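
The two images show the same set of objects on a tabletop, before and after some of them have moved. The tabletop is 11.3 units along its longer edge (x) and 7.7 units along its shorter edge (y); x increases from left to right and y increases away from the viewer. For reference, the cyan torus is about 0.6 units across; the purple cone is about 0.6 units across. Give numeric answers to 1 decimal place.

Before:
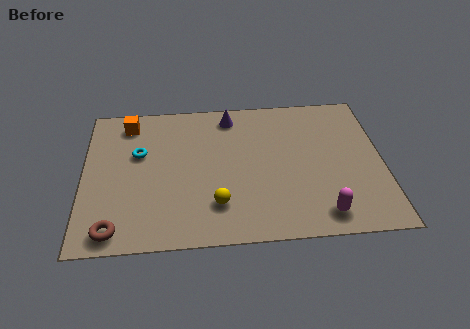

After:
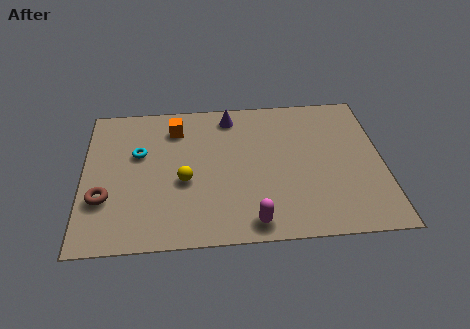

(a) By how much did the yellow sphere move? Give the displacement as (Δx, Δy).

(-1.2, 1.3)

The yellow sphere was at about (5.0, 1.9) and moved to about (3.8, 3.2).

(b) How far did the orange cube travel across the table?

1.8

From (1.7, 6.5) to (3.5, 6.1), the orange cube covered √(1.8² + 0.4²) ≈ 1.8 units.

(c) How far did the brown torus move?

1.6

From (1.2, 0.9) to (0.8, 2.5), the brown torus covered √(0.4² + 1.6²) ≈ 1.6 units.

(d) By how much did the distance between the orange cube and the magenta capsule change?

-3.1

Before: roughly 9.0 units apart; after: 5.9. That's 3.1 units closer together.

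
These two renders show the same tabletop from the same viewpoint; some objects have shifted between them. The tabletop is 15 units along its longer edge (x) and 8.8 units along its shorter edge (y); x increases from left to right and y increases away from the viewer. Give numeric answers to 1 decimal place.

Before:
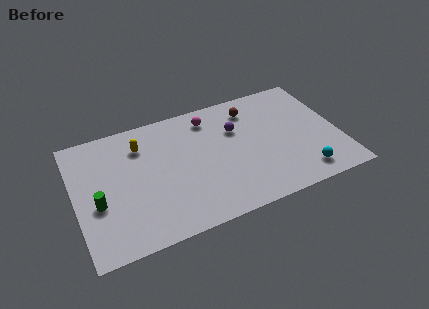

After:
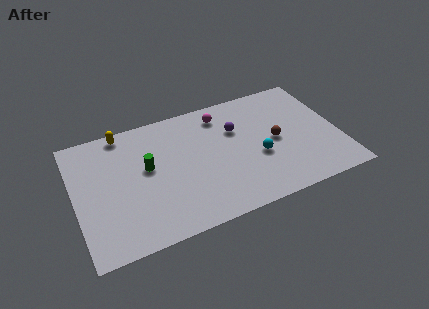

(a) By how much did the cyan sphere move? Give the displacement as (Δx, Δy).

(-2.3, 2.1)

The cyan sphere started near (12.6, 1.4) and ended near (10.3, 3.5).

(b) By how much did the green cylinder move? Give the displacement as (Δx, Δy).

(2.9, 1.5)

The green cylinder was at about (1.2, 3.5) and moved to about (4.1, 5.0).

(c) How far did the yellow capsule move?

1.6

The yellow capsule moved from about (3.9, 6.7) to (3.0, 8.0), a distance of √(0.9² + 1.3²) ≈ 1.6.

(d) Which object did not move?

the purple sphere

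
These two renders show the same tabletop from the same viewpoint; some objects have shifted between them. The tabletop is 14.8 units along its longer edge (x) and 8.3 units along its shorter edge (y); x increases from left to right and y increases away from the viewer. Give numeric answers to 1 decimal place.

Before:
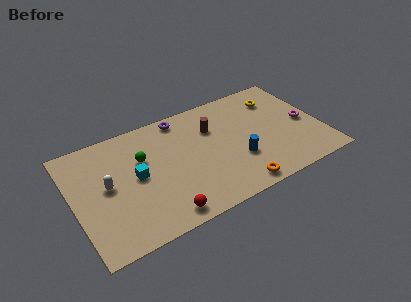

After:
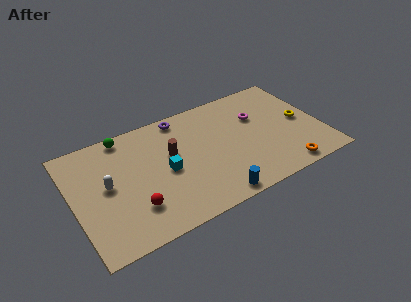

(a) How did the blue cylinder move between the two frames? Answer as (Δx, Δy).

(-1.8, -2.0)

The blue cylinder started near (9.6, 2.8) and ended near (7.8, 0.8).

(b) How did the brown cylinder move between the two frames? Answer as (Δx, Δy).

(-2.6, -0.8)

The brown cylinder was at about (8.5, 5.8) and moved to about (5.9, 5.0).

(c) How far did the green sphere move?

2.2

The green sphere moved from about (4.2, 5.4) to (3.4, 7.5), a distance of √(0.8² + 2.1²) ≈ 2.2.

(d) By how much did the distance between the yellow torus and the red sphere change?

+1.1

Before: roughly 9.5 units apart; after: 10.6. That's 1.1 units further apart.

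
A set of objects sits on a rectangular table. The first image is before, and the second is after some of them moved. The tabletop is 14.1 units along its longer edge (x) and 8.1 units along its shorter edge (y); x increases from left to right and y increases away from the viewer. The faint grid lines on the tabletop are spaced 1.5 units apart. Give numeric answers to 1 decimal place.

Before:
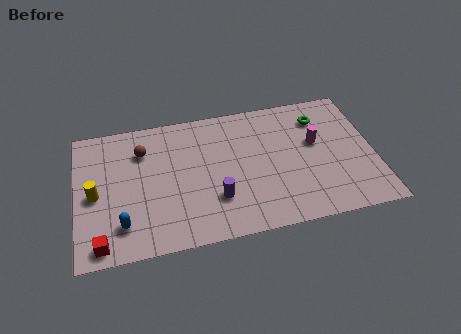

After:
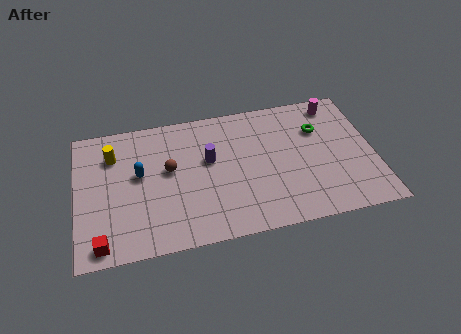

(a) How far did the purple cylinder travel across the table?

2.4

The purple cylinder was near (6.5, 2.4) before and (6.3, 4.8) after, so it travelled √(0.2² + 2.4²) ≈ 2.4 units.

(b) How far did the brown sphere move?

1.8

The brown sphere was near (3.2, 6.0) before and (4.4, 4.6) after, so it travelled √(1.2² + 1.4²) ≈ 1.8 units.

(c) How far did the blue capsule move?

2.9

The blue capsule moved from about (2.1, 1.8) to (3.0, 4.6), a distance of √(0.9² + 2.8²) ≈ 2.9.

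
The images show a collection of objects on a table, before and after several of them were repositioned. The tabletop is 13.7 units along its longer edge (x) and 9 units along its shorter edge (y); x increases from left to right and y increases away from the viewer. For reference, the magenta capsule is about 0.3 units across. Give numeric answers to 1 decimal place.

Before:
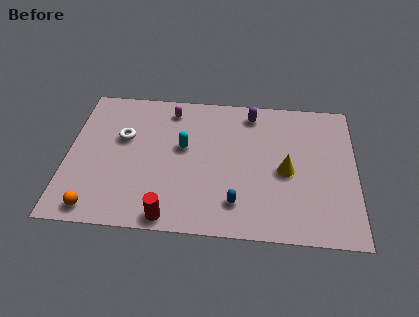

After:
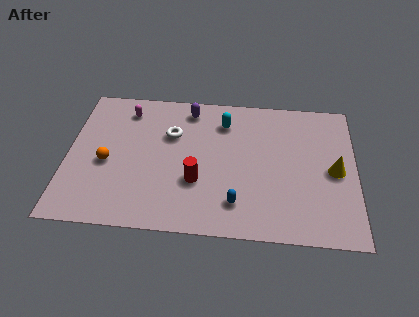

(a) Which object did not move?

the blue capsule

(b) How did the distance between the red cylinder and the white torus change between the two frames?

-2.2

They were about 5.4 units apart before and 3.2 after — 2.2 units closer together.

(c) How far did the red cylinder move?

2.6

From (5.0, 0.8) to (6.2, 3.1), the red cylinder covered √(1.2² + 2.3²) ≈ 2.6 units.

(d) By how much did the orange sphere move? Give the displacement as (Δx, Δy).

(0.4, 2.9)

From the two frames, the orange sphere sits at roughly (1.5, 1.0) before and (1.9, 3.9) after.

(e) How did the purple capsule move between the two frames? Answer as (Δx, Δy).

(-3.0, 0.0)

From the two frames, the purple capsule sits at roughly (8.7, 7.7) before and (5.7, 7.7) after.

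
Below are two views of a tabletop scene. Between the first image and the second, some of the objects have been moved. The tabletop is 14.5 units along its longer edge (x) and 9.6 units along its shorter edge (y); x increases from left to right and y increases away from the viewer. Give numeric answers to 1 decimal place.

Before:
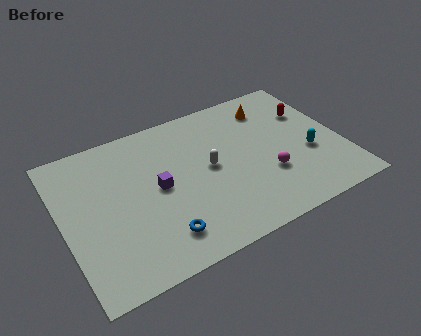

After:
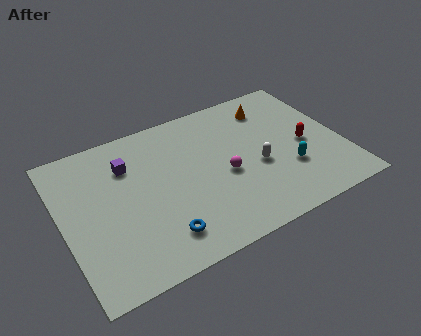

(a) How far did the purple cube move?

2.5

The purple cube was near (4.9, 4.9) before and (3.6, 7.0) after, so it travelled √(1.3² + 2.1²) ≈ 2.5 units.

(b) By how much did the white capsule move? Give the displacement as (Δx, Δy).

(2.4, -1.0)

From the two frames, the white capsule sits at roughly (7.6, 5.0) before and (10.0, 4.0) after.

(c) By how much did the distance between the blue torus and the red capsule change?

-1.4

The distance was about 9.8 in the first image and 8.4 in the second, so they moved 1.4 units closer together.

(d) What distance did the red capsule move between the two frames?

2.2

The red capsule was near (13.2, 6.5) before and (12.6, 4.4) after, so it travelled √(0.6² + 2.1²) ≈ 2.2 units.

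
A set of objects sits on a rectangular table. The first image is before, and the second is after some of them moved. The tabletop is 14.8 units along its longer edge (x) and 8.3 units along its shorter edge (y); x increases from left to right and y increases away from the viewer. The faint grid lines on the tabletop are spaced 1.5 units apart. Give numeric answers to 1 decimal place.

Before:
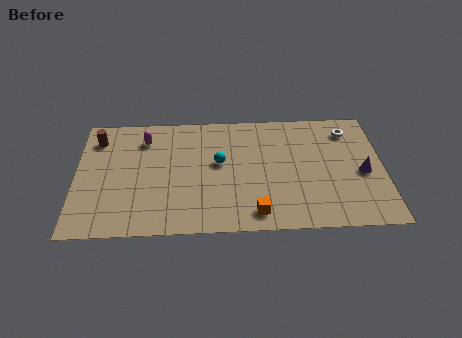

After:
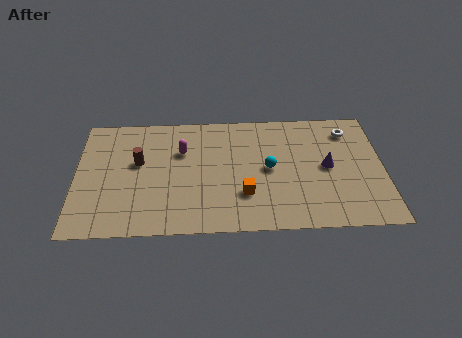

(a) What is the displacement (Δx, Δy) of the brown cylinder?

(2.0, -1.7)

The brown cylinder was at about (1.0, 6.6) and moved to about (3.0, 4.9).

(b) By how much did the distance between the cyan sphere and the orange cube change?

-1.8

Before: roughly 3.9 units apart; after: 2.1. That's 1.8 units closer together.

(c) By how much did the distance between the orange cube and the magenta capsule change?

-3.2

They were about 7.5 units apart before and 4.3 after — 3.2 units closer together.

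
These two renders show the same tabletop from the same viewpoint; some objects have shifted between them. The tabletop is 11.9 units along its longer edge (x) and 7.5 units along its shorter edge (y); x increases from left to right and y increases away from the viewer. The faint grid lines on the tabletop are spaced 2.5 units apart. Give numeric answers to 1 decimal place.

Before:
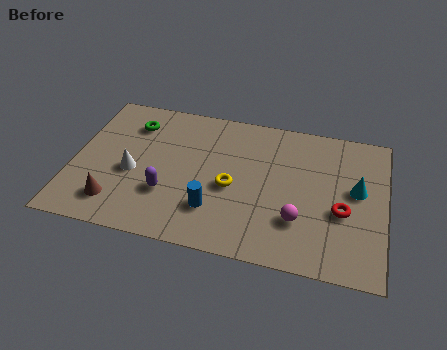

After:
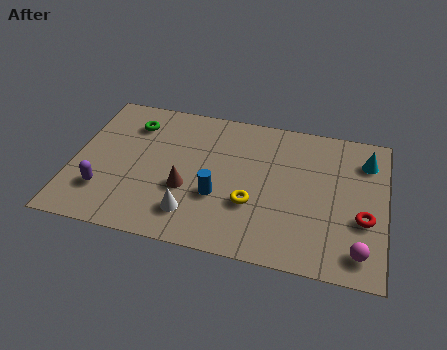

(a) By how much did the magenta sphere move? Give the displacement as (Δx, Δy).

(2.3, -1.0)

The magenta sphere was at about (8.7, 2.2) and moved to about (11.0, 1.2).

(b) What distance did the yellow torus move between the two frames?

1.1

From (6.1, 3.3) to (6.9, 2.6), the yellow torus covered √(0.8² + 0.7²) ≈ 1.1 units.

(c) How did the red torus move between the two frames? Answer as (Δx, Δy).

(0.8, -0.2)

The red torus started near (10.3, 3.0) and ended near (11.1, 2.8).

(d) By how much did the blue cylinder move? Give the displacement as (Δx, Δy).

(0.1, 0.7)

From the two frames, the blue cylinder sits at roughly (5.5, 2.0) before and (5.6, 2.7) after.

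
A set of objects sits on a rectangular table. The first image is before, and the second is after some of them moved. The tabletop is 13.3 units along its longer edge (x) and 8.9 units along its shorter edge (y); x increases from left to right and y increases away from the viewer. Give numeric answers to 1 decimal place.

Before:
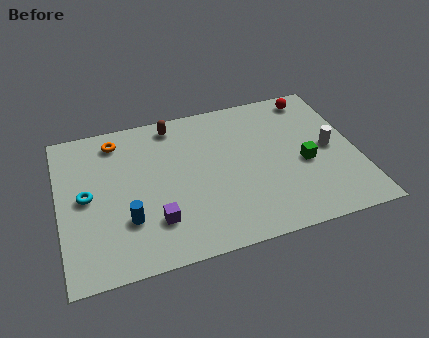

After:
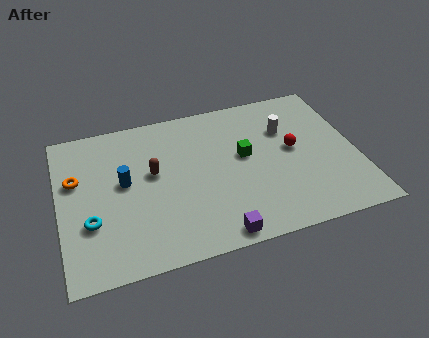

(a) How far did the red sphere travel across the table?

3.2

The red sphere moved from about (11.7, 7.8) to (10.5, 4.8), a distance of √(1.2² + 3.0²) ≈ 3.2.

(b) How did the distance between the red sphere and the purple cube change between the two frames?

-3.9

They were about 9.4 units apart before and 5.5 after — 3.9 units closer together.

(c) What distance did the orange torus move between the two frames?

2.7

From (2.7, 7.5) to (0.8, 5.6), the orange torus covered √(1.9² + 1.9²) ≈ 2.7 units.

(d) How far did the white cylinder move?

2.5

From (12.1, 4.4) to (10.3, 6.1), the white cylinder covered √(1.8² + 1.7²) ≈ 2.5 units.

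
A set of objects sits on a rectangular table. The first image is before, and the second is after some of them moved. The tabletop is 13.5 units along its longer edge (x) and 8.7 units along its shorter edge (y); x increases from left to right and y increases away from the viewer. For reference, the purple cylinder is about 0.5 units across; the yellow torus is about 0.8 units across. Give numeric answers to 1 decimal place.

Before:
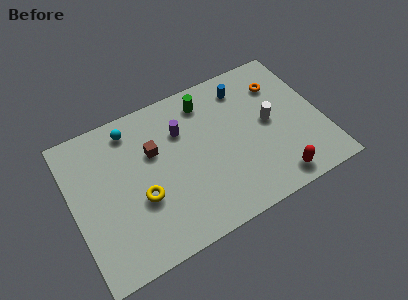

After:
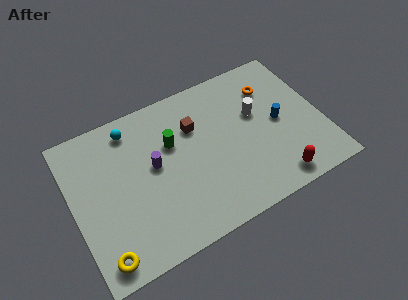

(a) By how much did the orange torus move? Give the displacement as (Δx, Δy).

(-0.5, 0.0)

The orange torus started near (11.6, 6.5) and ended near (11.1, 6.5).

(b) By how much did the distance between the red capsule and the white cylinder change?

+0.8

The distance was about 3.4 in the first image and 4.2 in the second, so they moved 0.8 units further apart.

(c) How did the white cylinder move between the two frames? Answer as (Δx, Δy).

(-0.6, 0.8)

From the two frames, the white cylinder sits at roughly (10.7, 4.5) before and (10.1, 5.3) after.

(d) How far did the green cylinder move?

2.6

The green cylinder moved from about (7.6, 7.2) to (5.5, 5.6), a distance of √(2.1² + 1.6²) ≈ 2.6.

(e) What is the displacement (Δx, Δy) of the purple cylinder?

(-1.7, -1.3)

The purple cylinder started near (6.1, 6.1) and ended near (4.4, 4.8).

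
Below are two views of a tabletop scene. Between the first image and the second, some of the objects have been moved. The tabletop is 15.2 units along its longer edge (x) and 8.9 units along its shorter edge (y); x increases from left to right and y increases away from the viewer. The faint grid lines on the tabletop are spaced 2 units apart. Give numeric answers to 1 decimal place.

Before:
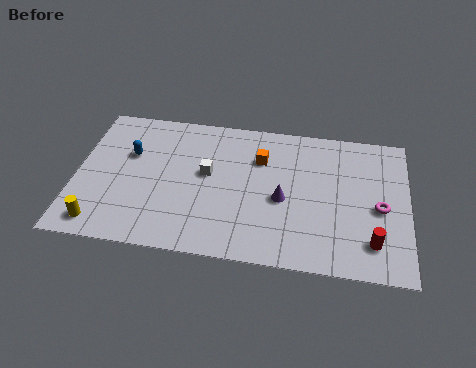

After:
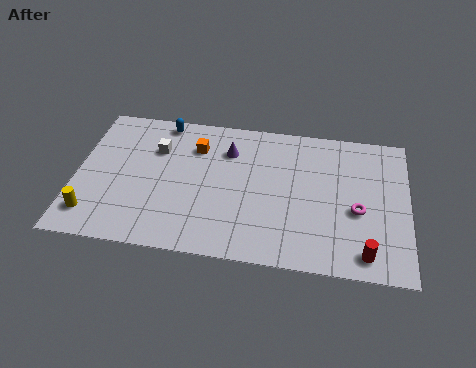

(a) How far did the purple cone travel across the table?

3.7

The purple cone was near (9.5, 3.9) before and (6.9, 6.6) after, so it travelled √(2.6² + 2.7²) ≈ 3.7 units.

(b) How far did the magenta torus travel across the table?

1.0

The magenta torus moved from about (13.9, 4.0) to (12.9, 3.7), a distance of √(1.0² + 0.3²) ≈ 1.0.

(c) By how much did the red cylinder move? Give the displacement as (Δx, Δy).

(-0.3, -0.7)

The red cylinder started near (13.6, 1.9) and ended near (13.3, 1.2).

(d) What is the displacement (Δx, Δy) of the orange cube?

(-3.0, 0.3)

The orange cube was at about (8.4, 6.3) and moved to about (5.4, 6.6).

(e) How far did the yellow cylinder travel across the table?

0.6

From (1.3, 1.2) to (0.9, 1.7), the yellow cylinder covered √(0.4² + 0.5²) ≈ 0.6 units.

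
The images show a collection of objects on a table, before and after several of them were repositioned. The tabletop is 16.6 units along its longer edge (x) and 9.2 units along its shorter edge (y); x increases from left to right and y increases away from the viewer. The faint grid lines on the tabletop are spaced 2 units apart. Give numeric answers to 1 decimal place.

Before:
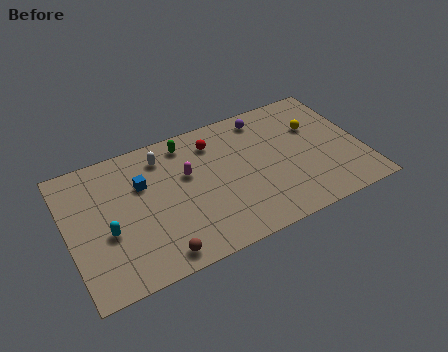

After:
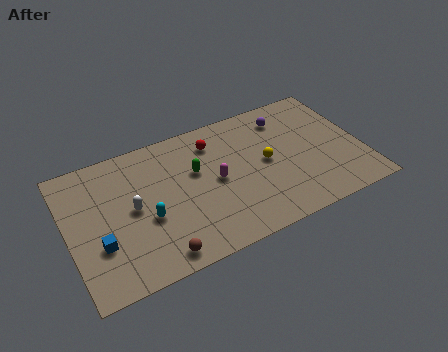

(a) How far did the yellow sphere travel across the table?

3.3

From (14.2, 6.1) to (11.2, 4.7), the yellow sphere covered √(3.0² + 1.4²) ≈ 3.3 units.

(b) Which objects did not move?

the red sphere and the brown sphere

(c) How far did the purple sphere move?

1.3

The purple sphere moved from about (11.5, 7.9) to (12.7, 7.4), a distance of √(1.2² + 0.5²) ≈ 1.3.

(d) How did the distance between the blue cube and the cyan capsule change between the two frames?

-0.5

They were about 3.3 units apart before and 2.8 after — 0.5 units closer together.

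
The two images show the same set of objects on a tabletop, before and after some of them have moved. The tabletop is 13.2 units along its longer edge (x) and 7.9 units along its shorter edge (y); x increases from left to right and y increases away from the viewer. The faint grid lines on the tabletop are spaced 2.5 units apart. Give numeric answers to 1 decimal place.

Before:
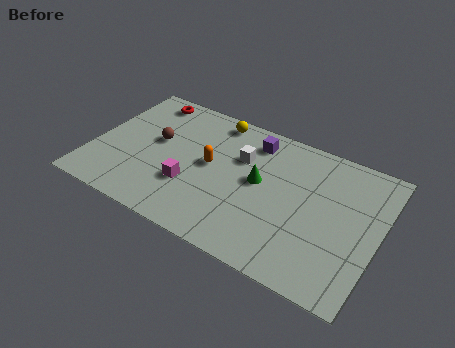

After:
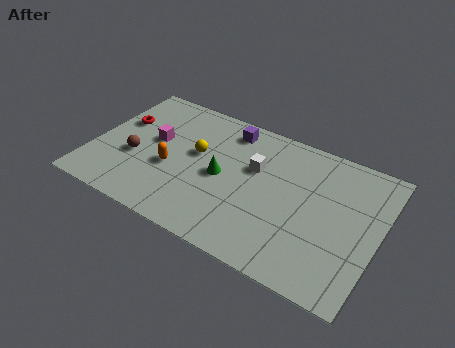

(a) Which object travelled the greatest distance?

the magenta cube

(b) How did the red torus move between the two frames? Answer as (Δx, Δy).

(-0.9, -1.9)

From the two frames, the red torus sits at roughly (1.9, 6.9) before and (1.0, 5.0) after.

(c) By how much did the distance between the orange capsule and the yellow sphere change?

-1.1

The distance was about 2.8 in the first image and 1.7 in the second, so they moved 1.1 units closer together.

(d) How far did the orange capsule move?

2.0

From (5.4, 4.2) to (3.7, 3.2), the orange capsule covered √(1.7² + 1.0²) ≈ 2.0 units.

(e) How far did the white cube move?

0.8

The white cube moved from about (6.7, 5.3) to (7.4, 5.0), a distance of √(0.7² + 0.3²) ≈ 0.8.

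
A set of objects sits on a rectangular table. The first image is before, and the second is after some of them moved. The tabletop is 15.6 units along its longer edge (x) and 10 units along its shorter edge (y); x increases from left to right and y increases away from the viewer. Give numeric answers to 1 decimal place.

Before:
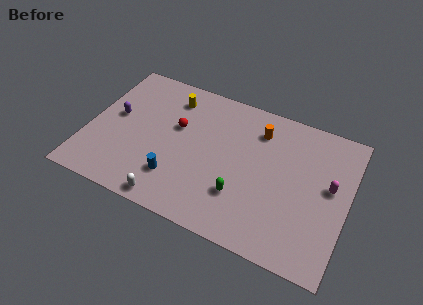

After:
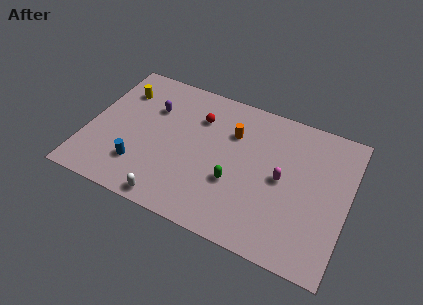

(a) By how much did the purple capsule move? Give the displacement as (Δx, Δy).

(2.1, 1.4)

From the two frames, the purple capsule sits at roughly (1.5, 5.5) before and (3.6, 6.9) after.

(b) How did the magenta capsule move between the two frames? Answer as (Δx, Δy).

(-2.8, -0.6)

From the two frames, the magenta capsule sits at roughly (14.5, 5.6) before and (11.7, 5.0) after.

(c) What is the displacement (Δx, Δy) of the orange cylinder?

(-1.5, -0.8)

From the two frames, the orange cylinder sits at roughly (10.0, 7.8) before and (8.5, 7.0) after.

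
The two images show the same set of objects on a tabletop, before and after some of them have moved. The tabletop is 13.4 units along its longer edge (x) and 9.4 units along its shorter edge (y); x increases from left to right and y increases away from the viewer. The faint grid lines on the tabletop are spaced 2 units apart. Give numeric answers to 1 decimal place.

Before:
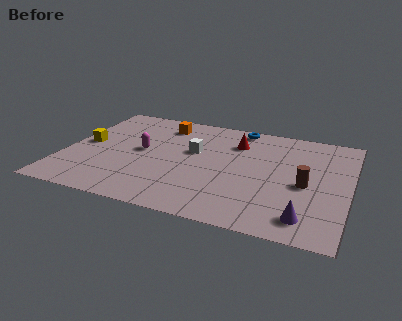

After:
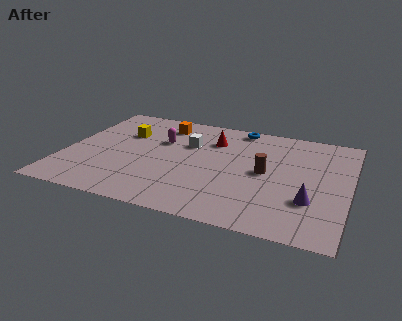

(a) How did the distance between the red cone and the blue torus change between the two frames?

+0.4

Before: roughly 1.5 units apart; after: 1.9. That's 0.4 units further apart.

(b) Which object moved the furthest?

the yellow cube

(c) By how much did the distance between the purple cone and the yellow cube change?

-1.5

Before: roughly 11.2 units apart; after: 9.7. That's 1.5 units closer together.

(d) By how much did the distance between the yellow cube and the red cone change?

-3.1

They were about 7.3 units apart before and 4.2 after — 3.1 units closer together.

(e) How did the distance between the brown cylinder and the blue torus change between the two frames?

-1.4

They were about 5.5 units apart before and 4.1 after — 1.4 units closer together.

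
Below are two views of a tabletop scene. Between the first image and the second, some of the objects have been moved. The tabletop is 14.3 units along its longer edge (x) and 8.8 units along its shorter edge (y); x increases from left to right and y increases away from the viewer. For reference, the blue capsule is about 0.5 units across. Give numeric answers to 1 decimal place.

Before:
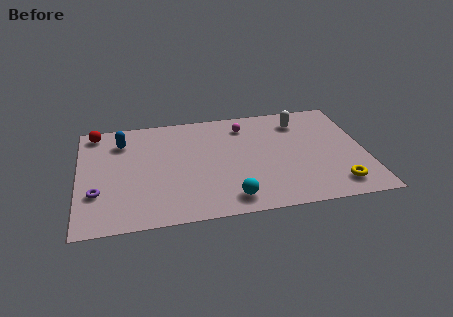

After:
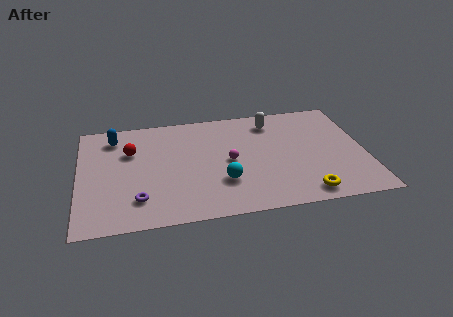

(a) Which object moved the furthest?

the magenta sphere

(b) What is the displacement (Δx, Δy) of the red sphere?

(1.7, -1.9)

From the two frames, the red sphere sits at roughly (0.9, 7.8) before and (2.6, 5.9) after.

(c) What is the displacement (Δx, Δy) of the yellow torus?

(-1.6, -0.4)

From the two frames, the yellow torus sits at roughly (12.7, 1.5) before and (11.1, 1.1) after.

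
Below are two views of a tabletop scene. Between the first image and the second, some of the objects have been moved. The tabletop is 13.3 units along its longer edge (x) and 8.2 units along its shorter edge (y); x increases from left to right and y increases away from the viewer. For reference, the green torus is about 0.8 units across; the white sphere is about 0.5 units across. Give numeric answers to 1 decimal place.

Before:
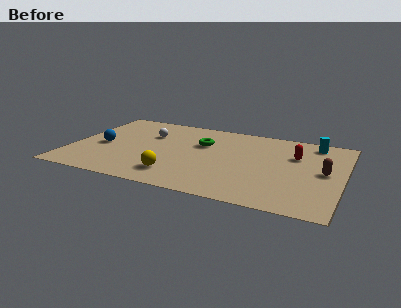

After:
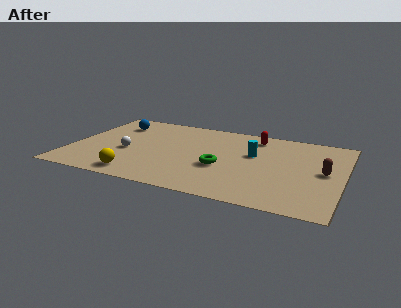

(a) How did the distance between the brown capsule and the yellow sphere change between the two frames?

+1.9

Before: roughly 7.4 units apart; after: 9.3. That's 1.9 units further apart.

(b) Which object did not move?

the brown capsule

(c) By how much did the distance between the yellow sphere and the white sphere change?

-1.9

The distance was about 4.3 in the first image and 2.4 in the second, so they moved 1.9 units closer together.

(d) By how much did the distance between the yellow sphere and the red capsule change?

+1.1

They were about 6.7 units apart before and 7.8 after — 1.1 units further apart.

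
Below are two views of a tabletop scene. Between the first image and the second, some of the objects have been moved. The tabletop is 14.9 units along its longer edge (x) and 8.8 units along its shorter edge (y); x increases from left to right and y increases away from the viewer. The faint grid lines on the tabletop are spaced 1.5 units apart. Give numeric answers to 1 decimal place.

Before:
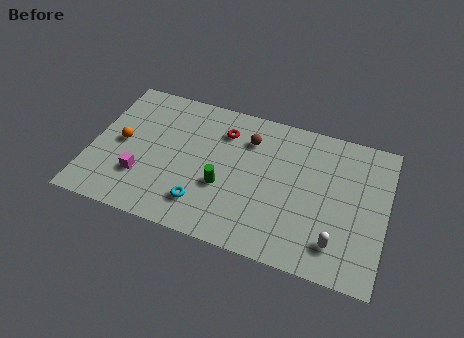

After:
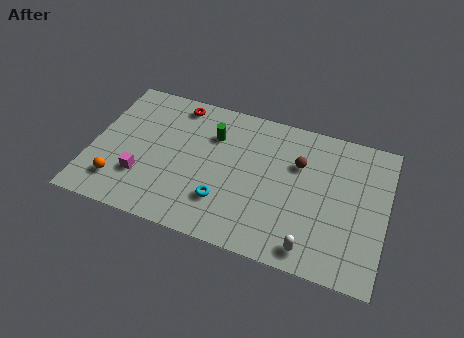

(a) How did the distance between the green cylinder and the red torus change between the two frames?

-1.0

They were about 3.4 units apart before and 2.4 after — 1.0 units closer together.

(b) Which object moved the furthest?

the green cylinder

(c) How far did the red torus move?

2.7

The red torus moved from about (6.5, 6.7) to (4.0, 7.7), a distance of √(2.5² + 1.0²) ≈ 2.7.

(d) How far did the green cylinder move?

3.1

The green cylinder moved from about (6.8, 3.3) to (6.0, 6.3), a distance of √(0.8² + 3.0²) ≈ 3.1.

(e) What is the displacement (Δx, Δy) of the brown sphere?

(2.6, -0.7)

From the two frames, the brown sphere sits at roughly (7.8, 6.6) before and (10.4, 5.9) after.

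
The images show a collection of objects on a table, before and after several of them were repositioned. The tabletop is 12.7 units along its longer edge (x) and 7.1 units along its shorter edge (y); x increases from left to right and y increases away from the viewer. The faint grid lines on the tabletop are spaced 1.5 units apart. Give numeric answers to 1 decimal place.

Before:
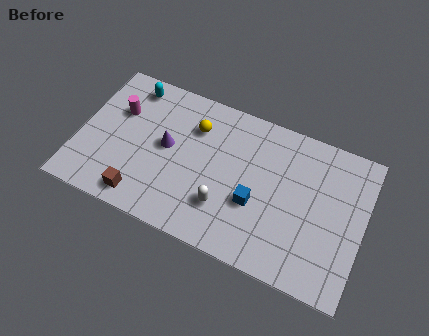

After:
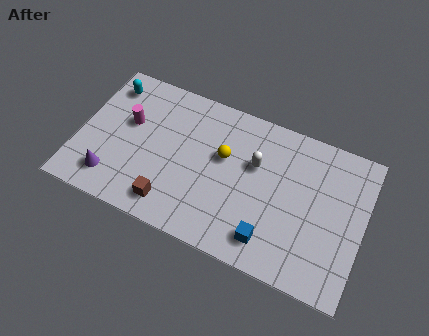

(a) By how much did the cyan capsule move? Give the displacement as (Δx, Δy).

(-1.0, -0.3)

The cyan capsule was at about (2.0, 6.1) and moved to about (1.0, 5.8).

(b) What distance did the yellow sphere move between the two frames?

1.7

The yellow sphere moved from about (5.0, 5.2) to (6.4, 4.3), a distance of √(1.4² + 0.9²) ≈ 1.7.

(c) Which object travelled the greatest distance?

the purple cone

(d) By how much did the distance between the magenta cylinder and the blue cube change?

+0.6

Before: roughly 6.7 units apart; after: 7.3. That's 0.6 units further apart.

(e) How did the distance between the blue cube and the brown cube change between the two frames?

-0.8

The distance was about 5.2 in the first image and 4.4 in the second, so they moved 0.8 units closer together.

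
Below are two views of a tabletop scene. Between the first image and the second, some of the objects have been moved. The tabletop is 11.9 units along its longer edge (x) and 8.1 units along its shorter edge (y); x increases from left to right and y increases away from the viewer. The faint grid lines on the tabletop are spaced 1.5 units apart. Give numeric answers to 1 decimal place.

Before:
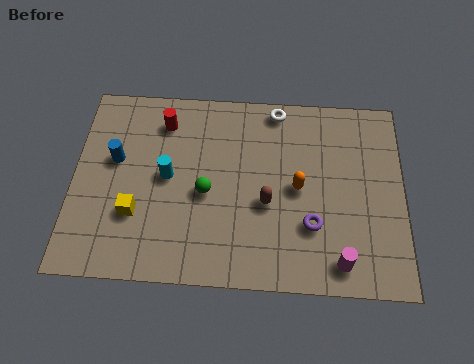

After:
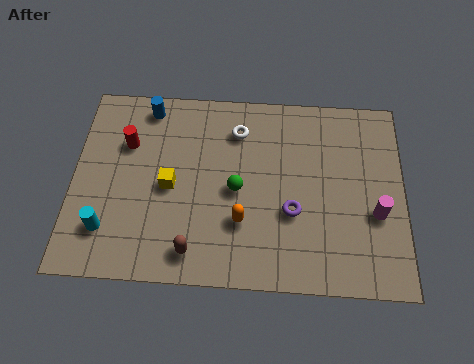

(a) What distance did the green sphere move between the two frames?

1.1

The green sphere moved from about (4.8, 3.6) to (5.9, 3.8), a distance of √(1.1² + 0.2²) ≈ 1.1.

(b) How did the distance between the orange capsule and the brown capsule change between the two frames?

+0.8

They were about 1.3 units apart before and 2.1 after — 0.8 units further apart.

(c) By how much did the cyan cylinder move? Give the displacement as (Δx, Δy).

(-2.1, -2.3)

From the two frames, the cyan cylinder sits at roughly (3.4, 4.2) before and (1.3, 1.9) after.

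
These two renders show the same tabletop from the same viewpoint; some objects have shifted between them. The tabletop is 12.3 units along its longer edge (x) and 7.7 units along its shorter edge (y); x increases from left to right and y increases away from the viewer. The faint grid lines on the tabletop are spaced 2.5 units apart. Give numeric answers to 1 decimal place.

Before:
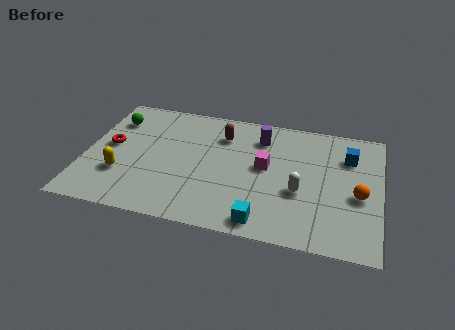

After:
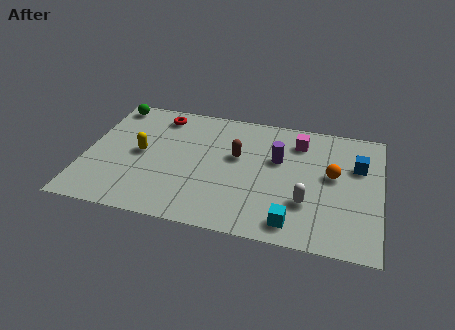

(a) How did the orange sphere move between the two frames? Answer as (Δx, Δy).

(-1.1, 1.0)

The orange sphere was at about (11.4, 3.3) and moved to about (10.3, 4.3).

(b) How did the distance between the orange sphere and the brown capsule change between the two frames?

-2.3

Before: roughly 6.3 units apart; after: 4.0. That's 2.3 units closer together.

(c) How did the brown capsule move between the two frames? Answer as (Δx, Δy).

(0.7, -1.2)

The brown capsule started near (5.6, 5.8) and ended near (6.3, 4.6).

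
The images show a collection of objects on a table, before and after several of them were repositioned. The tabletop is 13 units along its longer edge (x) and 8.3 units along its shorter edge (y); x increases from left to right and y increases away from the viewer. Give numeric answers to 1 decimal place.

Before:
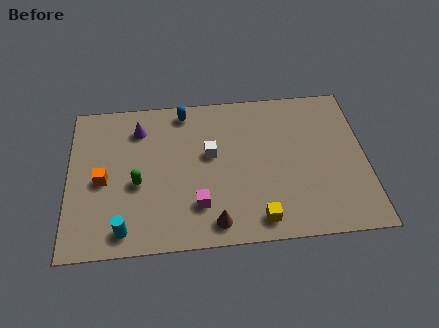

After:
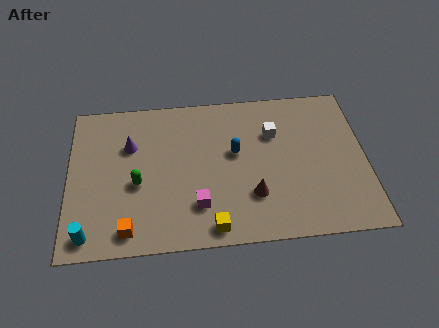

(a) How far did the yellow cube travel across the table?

2.0

From (8.2, 1.1) to (6.2, 0.9), the yellow cube covered √(2.0² + 0.2²) ≈ 2.0 units.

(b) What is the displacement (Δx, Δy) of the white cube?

(2.8, 0.9)

The white cube started near (6.2, 4.8) and ended near (9.0, 5.7).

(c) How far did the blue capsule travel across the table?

3.3

The blue capsule was near (5.1, 7.3) before and (7.3, 4.8) after, so it travelled √(2.2² + 2.5²) ≈ 3.3 units.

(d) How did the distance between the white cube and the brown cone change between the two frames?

-0.3

They were about 3.7 units apart before and 3.4 after — 0.3 units closer together.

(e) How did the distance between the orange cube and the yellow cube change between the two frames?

-3.6

Before: roughly 7.2 units apart; after: 3.6. That's 3.6 units closer together.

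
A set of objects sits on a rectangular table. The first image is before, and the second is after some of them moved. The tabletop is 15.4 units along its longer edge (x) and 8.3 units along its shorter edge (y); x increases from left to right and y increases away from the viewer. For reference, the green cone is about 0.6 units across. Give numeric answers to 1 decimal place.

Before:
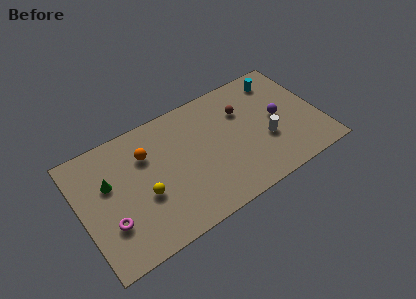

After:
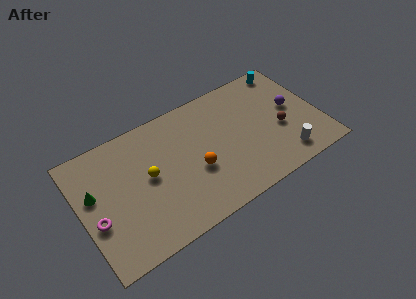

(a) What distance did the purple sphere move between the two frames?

1.0

The purple sphere moved from about (12.8, 4.2) to (13.8, 4.5), a distance of √(1.0² + 0.3²) ≈ 1.0.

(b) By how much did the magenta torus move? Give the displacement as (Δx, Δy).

(-0.8, 0.6)

The magenta torus was at about (1.6, 2.6) and moved to about (0.8, 3.2).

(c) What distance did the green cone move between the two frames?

1.0

The green cone moved from about (1.9, 5.2) to (0.9, 5.0), a distance of √(1.0² + 0.2²) ≈ 1.0.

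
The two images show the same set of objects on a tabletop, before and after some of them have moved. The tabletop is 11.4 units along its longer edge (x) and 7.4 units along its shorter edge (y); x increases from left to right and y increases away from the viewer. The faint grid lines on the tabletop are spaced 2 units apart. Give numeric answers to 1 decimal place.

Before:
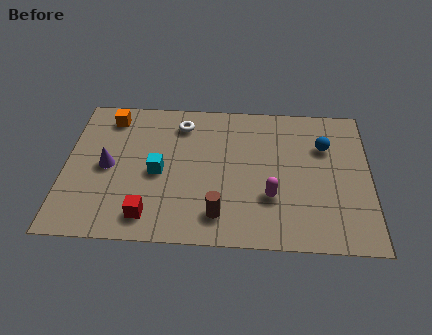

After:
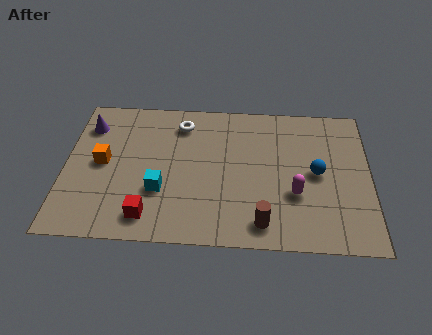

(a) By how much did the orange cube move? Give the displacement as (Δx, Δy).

(-0.2, -2.4)

The orange cube started near (1.6, 6.2) and ended near (1.4, 3.8).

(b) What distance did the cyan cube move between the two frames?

0.9

From (3.5, 3.4) to (3.6, 2.5), the cyan cube covered √(0.1² + 0.9²) ≈ 0.9 units.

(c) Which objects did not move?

the red cube and the white torus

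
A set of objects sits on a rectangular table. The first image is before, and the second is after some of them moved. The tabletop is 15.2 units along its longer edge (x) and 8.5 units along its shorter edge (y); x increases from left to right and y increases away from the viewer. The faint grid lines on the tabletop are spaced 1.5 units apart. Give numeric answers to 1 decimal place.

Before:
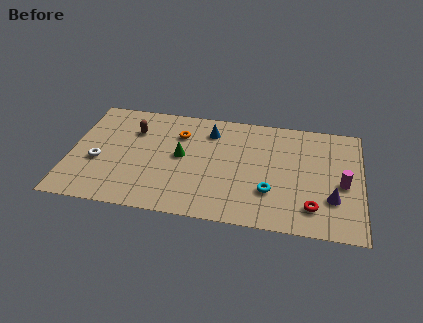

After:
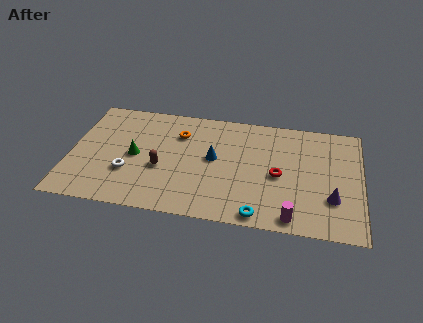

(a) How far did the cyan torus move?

1.9

The cyan torus was near (10.5, 2.6) before and (10.0, 0.8) after, so it travelled √(0.5² + 1.8²) ≈ 1.9 units.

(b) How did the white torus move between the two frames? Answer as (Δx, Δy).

(1.6, -0.6)

From the two frames, the white torus sits at roughly (1.5, 3.4) before and (3.1, 2.8) after.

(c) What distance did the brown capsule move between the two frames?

3.1

The brown capsule was near (3.2, 6.1) before and (4.8, 3.4) after, so it travelled √(1.6² + 2.7²) ≈ 3.1 units.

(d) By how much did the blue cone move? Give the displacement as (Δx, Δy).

(0.3, -2.1)

From the two frames, the blue cone sits at roughly (7.2, 6.7) before and (7.5, 4.6) after.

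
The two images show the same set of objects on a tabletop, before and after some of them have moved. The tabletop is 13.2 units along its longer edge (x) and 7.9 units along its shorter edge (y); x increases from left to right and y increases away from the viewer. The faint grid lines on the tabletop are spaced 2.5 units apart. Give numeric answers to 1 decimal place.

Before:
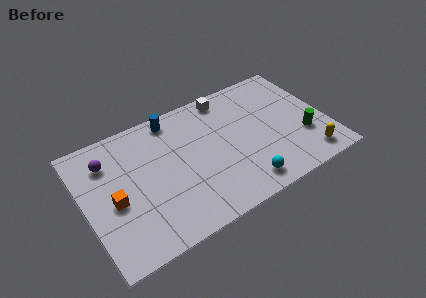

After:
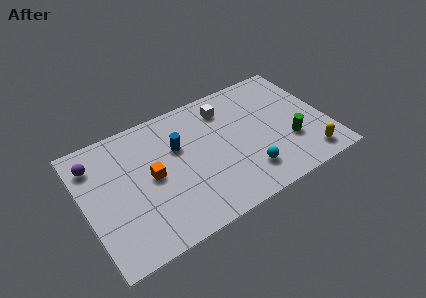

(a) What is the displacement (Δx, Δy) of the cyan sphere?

(0.3, 0.6)

The cyan sphere was at about (8.2, 1.2) and moved to about (8.5, 1.8).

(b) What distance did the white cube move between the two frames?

0.7

From (8.2, 7.0) to (8.0, 6.3), the white cube covered √(0.2² + 0.7²) ≈ 0.7 units.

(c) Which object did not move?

the yellow capsule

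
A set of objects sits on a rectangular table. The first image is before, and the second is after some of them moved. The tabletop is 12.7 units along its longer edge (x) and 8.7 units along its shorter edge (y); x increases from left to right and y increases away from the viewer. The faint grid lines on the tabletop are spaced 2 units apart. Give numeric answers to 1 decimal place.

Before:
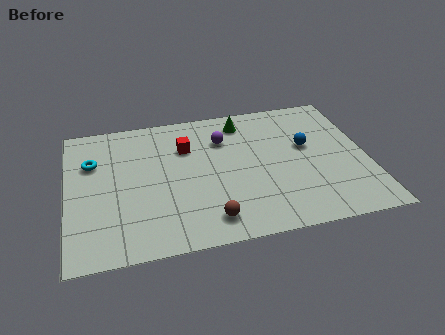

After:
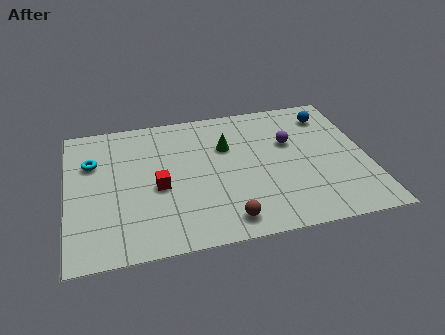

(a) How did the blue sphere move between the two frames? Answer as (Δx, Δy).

(1.1, 1.9)

From the two frames, the blue sphere sits at roughly (10.2, 5.1) before and (11.3, 7.0) after.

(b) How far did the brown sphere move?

0.7

The brown sphere moved from about (5.8, 1.4) to (6.5, 1.2), a distance of √(0.7² + 0.2²) ≈ 0.7.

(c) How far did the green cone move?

1.7

The green cone was near (7.6, 7.3) before and (6.8, 5.8) after, so it travelled √(0.8² + 1.5²) ≈ 1.7 units.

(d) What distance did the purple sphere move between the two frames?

2.9

From (6.7, 6.3) to (9.5, 5.5), the purple sphere covered √(2.8² + 0.8²) ≈ 2.9 units.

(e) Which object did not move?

the cyan torus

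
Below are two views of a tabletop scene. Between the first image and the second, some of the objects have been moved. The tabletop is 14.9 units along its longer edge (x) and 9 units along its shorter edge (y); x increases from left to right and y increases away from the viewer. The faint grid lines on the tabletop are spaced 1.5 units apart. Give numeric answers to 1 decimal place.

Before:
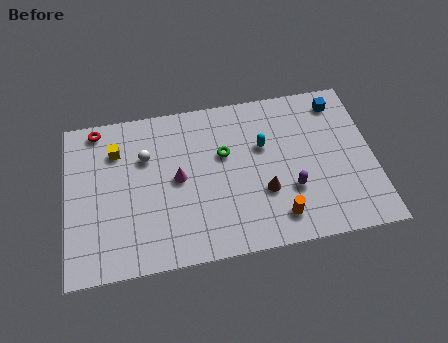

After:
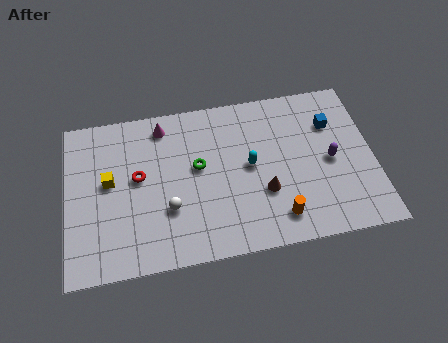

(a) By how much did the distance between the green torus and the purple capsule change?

+2.4

The distance was about 4.0 in the first image and 6.4 in the second, so they moved 2.4 units further apart.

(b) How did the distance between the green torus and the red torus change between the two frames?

-3.7

They were about 6.6 units apart before and 2.9 after — 3.7 units closer together.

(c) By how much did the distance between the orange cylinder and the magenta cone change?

+2.5

The distance was about 5.6 in the first image and 8.1 in the second, so they moved 2.5 units further apart.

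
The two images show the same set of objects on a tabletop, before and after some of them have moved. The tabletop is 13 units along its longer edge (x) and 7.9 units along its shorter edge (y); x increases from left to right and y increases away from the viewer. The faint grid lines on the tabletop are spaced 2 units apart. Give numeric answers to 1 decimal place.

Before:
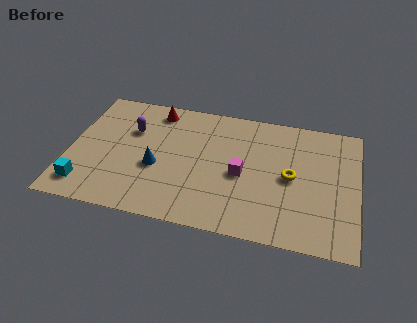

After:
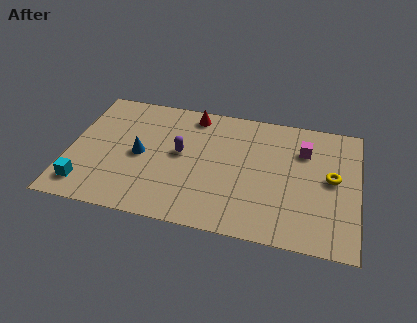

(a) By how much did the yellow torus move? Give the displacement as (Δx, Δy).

(1.8, 0.3)

From the two frames, the yellow torus sits at roughly (10.0, 3.9) before and (11.8, 4.2) after.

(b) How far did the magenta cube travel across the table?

3.4

The magenta cube was near (7.8, 3.6) before and (10.5, 5.7) after, so it travelled √(2.7² + 2.1²) ≈ 3.4 units.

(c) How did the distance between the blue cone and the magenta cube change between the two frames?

+3.7

Before: roughly 3.8 units apart; after: 7.5. That's 3.7 units further apart.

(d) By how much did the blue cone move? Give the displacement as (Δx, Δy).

(-0.8, 0.6)

The blue cone started near (4.0, 3.2) and ended near (3.2, 3.8).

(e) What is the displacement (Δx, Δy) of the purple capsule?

(2.3, -1.0)

The purple capsule was at about (2.7, 5.3) and moved to about (5.0, 4.3).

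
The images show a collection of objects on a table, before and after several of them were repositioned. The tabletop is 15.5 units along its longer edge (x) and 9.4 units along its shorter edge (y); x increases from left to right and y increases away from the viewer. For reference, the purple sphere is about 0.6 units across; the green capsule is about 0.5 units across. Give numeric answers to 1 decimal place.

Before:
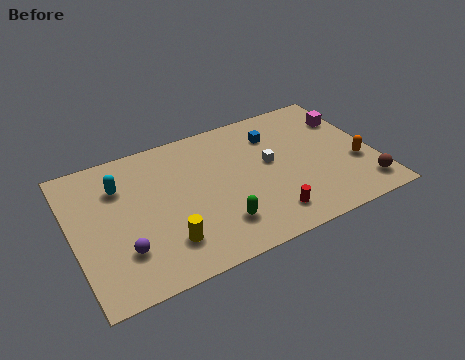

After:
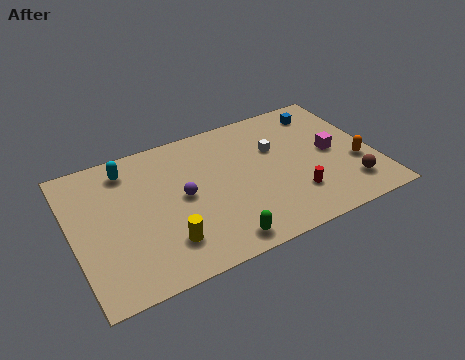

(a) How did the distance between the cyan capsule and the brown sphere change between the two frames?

-0.8

Before: roughly 13.1 units apart; after: 12.3. That's 0.8 units closer together.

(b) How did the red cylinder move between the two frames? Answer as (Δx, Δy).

(1.5, 0.8)

The red cylinder started near (9.6, 1.7) and ended near (11.1, 2.5).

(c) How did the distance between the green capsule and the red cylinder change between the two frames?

+1.8

Before: roughly 2.5 units apart; after: 4.3. That's 1.8 units further apart.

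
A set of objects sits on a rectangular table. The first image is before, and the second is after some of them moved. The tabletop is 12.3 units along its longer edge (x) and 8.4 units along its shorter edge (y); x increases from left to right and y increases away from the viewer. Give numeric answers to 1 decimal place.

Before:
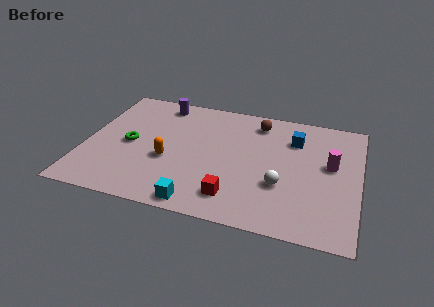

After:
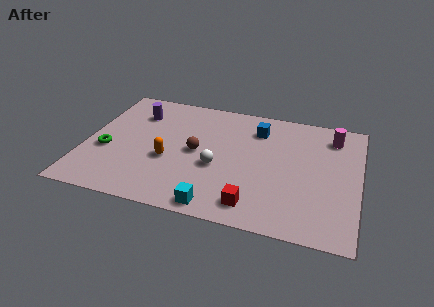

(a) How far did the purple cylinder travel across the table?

1.4

From (3.1, 7.3) to (2.1, 6.3), the purple cylinder covered √(1.0² + 1.0²) ≈ 1.4 units.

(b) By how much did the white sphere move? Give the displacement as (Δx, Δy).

(-2.9, 0.5)

From the two frames, the white sphere sits at roughly (8.9, 2.9) before and (6.0, 3.4) after.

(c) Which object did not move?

the orange capsule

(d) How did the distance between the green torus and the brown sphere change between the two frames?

-2.3

Before: roughly 6.4 units apart; after: 4.1. That's 2.3 units closer together.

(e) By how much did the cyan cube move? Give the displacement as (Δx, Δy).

(0.8, 0.0)

The cyan cube started near (5.4, 0.8) and ended near (6.2, 0.8).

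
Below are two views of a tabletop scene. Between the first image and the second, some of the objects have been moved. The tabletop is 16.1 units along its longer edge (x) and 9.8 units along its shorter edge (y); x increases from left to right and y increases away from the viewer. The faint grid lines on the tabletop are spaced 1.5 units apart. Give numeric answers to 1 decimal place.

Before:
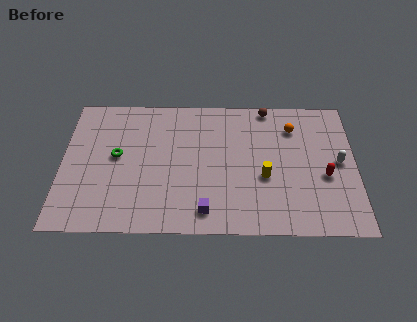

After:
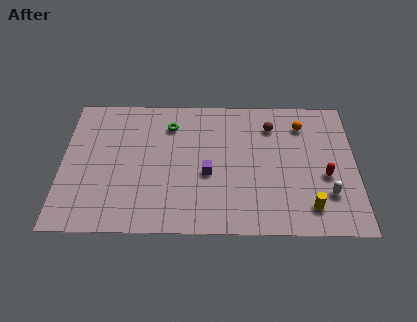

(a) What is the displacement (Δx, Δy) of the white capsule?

(-0.7, -2.3)

The white capsule was at about (15.2, 5.0) and moved to about (14.5, 2.7).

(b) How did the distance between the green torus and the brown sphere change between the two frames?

-3.5

They were about 9.1 units apart before and 5.6 after — 3.5 units closer together.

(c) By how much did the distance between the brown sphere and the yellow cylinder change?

+1.0

Before: roughly 5.1 units apart; after: 6.1. That's 1.0 units further apart.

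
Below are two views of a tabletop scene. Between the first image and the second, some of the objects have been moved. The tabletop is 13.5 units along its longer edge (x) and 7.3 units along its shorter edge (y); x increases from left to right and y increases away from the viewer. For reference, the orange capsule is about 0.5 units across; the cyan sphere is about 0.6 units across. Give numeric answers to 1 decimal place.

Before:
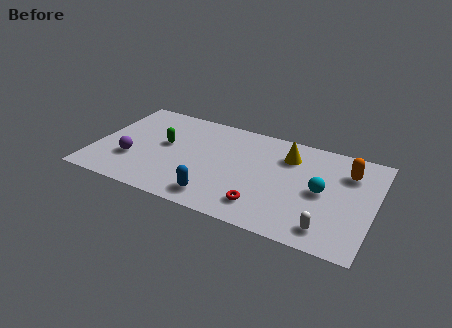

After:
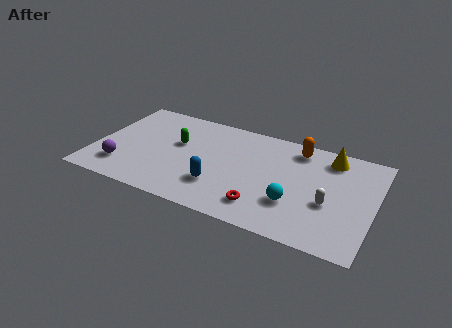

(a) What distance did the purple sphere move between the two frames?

0.8

The purple sphere moved from about (1.9, 2.4) to (1.5, 1.7), a distance of √(0.4² + 0.7²) ≈ 0.8.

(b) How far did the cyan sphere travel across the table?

1.8

The cyan sphere was near (11.0, 3.6) before and (9.8, 2.3) after, so it travelled √(1.2² + 1.3²) ≈ 1.8 units.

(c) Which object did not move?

the red torus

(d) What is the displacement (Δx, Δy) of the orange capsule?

(-2.5, 0.8)

From the two frames, the orange capsule sits at roughly (12.1, 5.4) before and (9.6, 6.2) after.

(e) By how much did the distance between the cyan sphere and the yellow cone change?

+1.4

The distance was about 2.6 in the first image and 4.0 in the second, so they moved 1.4 units further apart.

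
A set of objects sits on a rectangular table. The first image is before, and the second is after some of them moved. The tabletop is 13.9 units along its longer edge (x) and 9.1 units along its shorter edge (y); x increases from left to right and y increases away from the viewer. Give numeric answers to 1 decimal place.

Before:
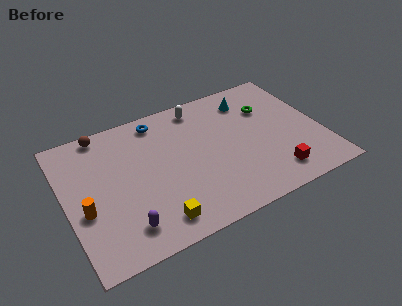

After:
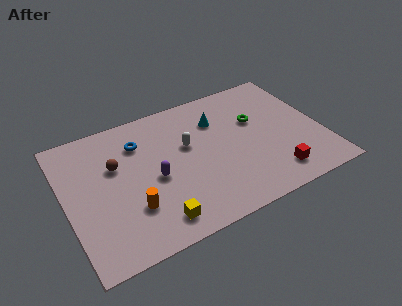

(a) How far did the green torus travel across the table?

1.0

From (11.3, 6.3) to (10.5, 5.7), the green torus covered √(0.8² + 0.6²) ≈ 1.0 units.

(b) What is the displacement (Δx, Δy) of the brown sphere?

(0.4, -2.5)

From the two frames, the brown sphere sits at roughly (2.4, 8.3) before and (2.8, 5.8) after.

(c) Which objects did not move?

the yellow cube and the red cube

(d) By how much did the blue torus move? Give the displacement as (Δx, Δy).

(-1.2, -1.1)

From the two frames, the blue torus sits at roughly (5.4, 7.9) before and (4.2, 6.8) after.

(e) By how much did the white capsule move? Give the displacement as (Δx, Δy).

(-1.0, -2.4)

The white capsule was at about (7.7, 7.9) and moved to about (6.7, 5.5).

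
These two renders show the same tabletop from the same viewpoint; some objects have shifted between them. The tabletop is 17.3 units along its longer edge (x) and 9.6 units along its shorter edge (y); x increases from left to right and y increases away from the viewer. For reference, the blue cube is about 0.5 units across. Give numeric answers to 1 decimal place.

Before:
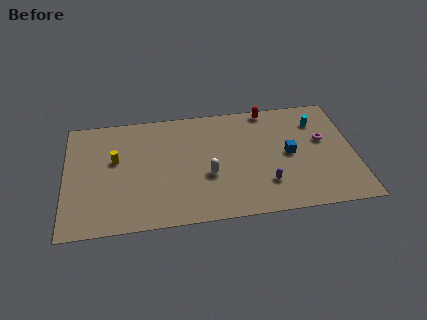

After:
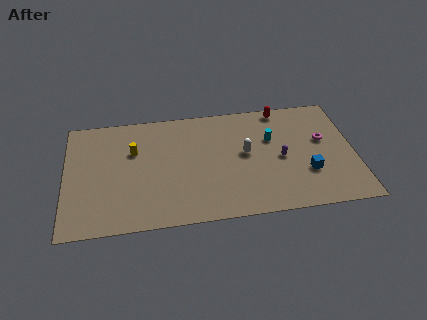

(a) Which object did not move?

the magenta torus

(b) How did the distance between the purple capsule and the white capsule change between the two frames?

-1.4

Before: roughly 3.6 units apart; after: 2.2. That's 1.4 units closer together.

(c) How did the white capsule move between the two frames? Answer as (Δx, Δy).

(2.3, 1.5)

The white capsule was at about (8.5, 3.7) and moved to about (10.8, 5.2).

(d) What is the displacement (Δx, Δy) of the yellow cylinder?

(1.1, 0.6)

The yellow cylinder started near (3.0, 5.7) and ended near (4.1, 6.3).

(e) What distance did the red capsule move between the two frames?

0.8

The red capsule moved from about (12.3, 8.8) to (13.1, 8.7), a distance of √(0.8² + 0.1²) ≈ 0.8.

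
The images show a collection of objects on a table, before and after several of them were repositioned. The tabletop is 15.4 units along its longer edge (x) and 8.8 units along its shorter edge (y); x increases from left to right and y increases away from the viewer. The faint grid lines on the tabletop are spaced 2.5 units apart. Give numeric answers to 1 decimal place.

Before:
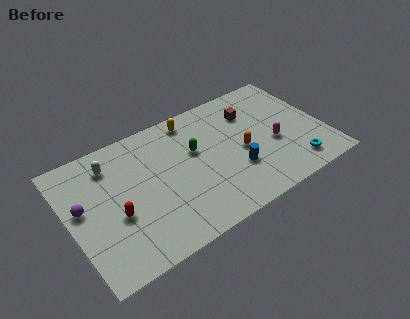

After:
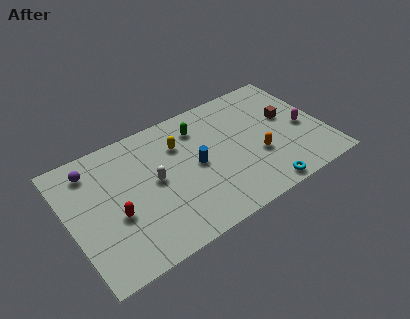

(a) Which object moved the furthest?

the white capsule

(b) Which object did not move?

the red capsule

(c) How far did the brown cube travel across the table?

2.4

From (11.4, 6.5) to (13.4, 5.1), the brown cube covered √(2.0² + 1.4²) ≈ 2.4 units.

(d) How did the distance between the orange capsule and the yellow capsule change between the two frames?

+0.8

The distance was about 4.5 in the first image and 5.3 in the second, so they moved 0.8 units further apart.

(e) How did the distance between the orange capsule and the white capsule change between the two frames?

-1.9

The distance was about 8.2 in the first image and 6.3 in the second, so they moved 1.9 units closer together.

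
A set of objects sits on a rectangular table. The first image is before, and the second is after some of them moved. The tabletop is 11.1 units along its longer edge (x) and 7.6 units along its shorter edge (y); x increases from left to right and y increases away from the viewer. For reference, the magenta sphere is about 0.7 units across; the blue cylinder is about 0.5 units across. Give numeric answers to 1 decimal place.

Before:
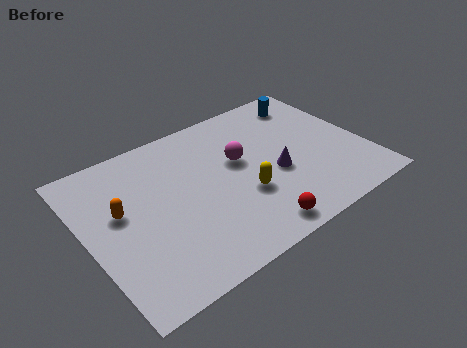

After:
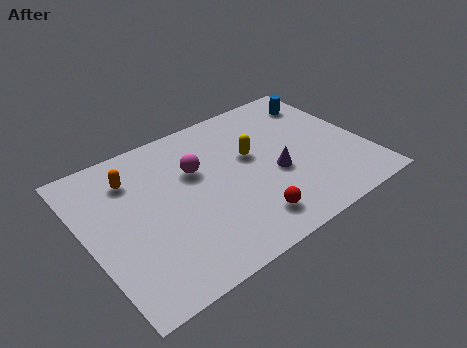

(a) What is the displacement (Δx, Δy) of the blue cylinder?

(0.5, -0.2)

The blue cylinder started near (9.5, 6.3) and ended near (10.0, 6.1).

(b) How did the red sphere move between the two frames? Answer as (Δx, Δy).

(-0.1, 0.5)

The red sphere was at about (6.0, 0.9) and moved to about (5.9, 1.4).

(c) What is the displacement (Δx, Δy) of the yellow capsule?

(0.7, 1.8)

The yellow capsule was at about (6.0, 2.7) and moved to about (6.7, 4.5).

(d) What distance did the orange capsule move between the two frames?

1.6

The orange capsule moved from about (1.4, 4.4) to (2.1, 5.8), a distance of √(0.7² + 1.4²) ≈ 1.6.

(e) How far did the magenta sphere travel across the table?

1.7

The magenta sphere was near (6.2, 4.5) before and (4.5, 4.9) after, so it travelled √(1.7² + 0.4²) ≈ 1.7 units.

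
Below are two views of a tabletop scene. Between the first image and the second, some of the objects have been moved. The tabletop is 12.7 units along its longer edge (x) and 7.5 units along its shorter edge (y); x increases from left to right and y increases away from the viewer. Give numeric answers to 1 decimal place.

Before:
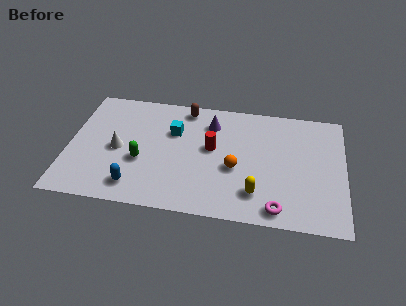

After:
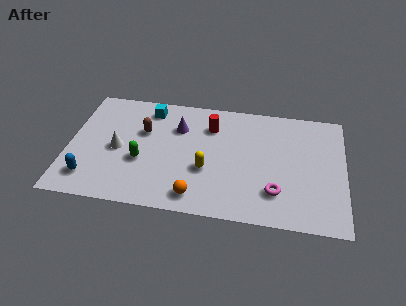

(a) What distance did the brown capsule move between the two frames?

2.6

The brown capsule was near (5.3, 6.6) before and (3.4, 4.8) after, so it travelled √(1.9² + 1.8²) ≈ 2.6 units.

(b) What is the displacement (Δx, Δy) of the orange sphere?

(-1.7, -2.0)

The orange sphere was at about (7.7, 3.1) and moved to about (6.0, 1.1).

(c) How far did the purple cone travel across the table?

1.6

From (6.5, 5.8) to (5.0, 5.3), the purple cone covered √(1.5² + 0.5²) ≈ 1.6 units.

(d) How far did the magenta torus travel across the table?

1.0

From (9.7, 0.9) to (9.6, 1.9), the magenta torus covered √(0.1² + 1.0²) ≈ 1.0 units.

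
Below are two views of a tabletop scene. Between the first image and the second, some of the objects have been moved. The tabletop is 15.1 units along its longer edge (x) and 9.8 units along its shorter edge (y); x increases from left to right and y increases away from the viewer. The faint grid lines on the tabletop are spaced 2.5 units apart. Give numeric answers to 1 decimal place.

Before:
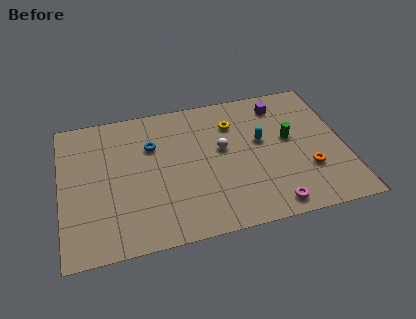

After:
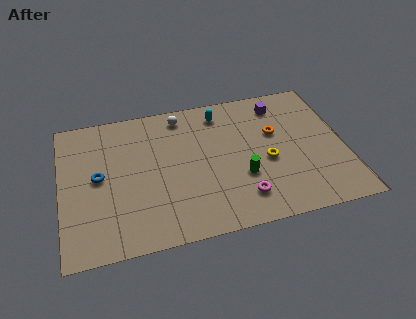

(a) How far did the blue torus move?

3.3

The blue torus moved from about (4.9, 6.7) to (2.0, 5.1), a distance of √(2.9² + 1.6²) ≈ 3.3.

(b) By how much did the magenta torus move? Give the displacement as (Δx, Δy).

(-1.5, 0.9)

The magenta torus was at about (10.9, 1.1) and moved to about (9.4, 2.0).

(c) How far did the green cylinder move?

3.4

The green cylinder was near (12.2, 5.5) before and (9.5, 3.4) after, so it travelled √(2.7² + 2.1²) ≈ 3.4 units.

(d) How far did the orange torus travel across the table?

3.4

The orange torus moved from about (13.0, 3.1) to (11.5, 6.1), a distance of √(1.5² + 3.0²) ≈ 3.4.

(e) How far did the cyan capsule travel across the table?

3.2

The cyan capsule moved from about (10.7, 5.7) to (8.7, 8.2), a distance of √(2.0² + 2.5²) ≈ 3.2.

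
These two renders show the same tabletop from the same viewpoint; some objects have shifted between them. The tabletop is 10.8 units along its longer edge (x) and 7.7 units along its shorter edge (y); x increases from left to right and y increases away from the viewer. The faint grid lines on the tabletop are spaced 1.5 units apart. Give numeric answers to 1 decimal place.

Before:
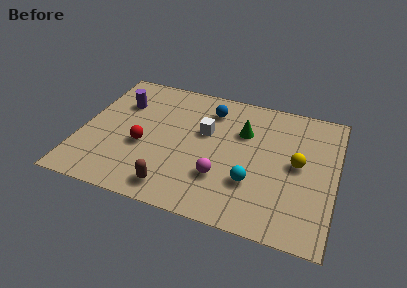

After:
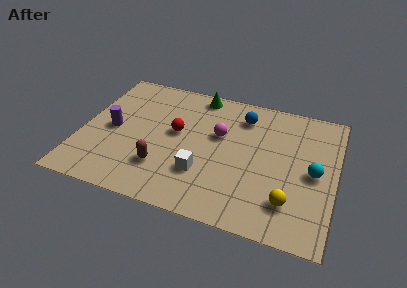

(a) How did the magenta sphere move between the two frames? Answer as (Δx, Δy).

(-0.3, 2.4)

The magenta sphere started near (6.1, 2.3) and ended near (5.8, 4.7).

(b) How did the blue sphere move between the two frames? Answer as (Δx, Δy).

(1.4, 0.0)

The blue sphere started near (5.3, 6.1) and ended near (6.7, 6.1).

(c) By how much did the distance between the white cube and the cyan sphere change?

+1.6

They were about 3.2 units apart before and 4.8 after — 1.6 units further apart.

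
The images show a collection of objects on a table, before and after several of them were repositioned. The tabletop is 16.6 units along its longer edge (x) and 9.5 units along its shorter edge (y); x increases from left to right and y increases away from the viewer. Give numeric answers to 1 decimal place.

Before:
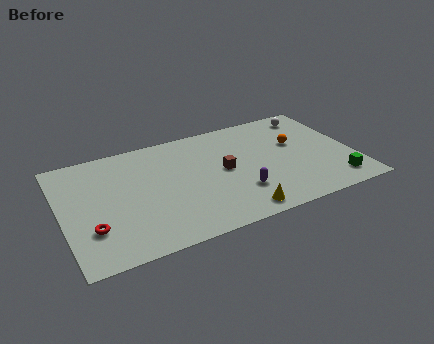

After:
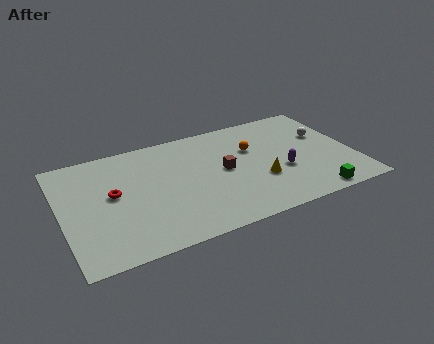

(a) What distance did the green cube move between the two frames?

1.6

From (15.2, 1.6) to (13.8, 0.9), the green cube covered √(1.4² + 0.7²) ≈ 1.6 units.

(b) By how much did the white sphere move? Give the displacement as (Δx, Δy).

(0.4, -2.1)

From the two frames, the white sphere sits at roughly (14.8, 8.1) before and (15.2, 6.0) after.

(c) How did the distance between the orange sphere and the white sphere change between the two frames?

+1.6

They were about 2.6 units apart before and 4.2 after — 1.6 units further apart.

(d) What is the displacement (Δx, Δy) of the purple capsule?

(2.6, 0.9)

The purple capsule was at about (9.8, 2.7) and moved to about (12.4, 3.6).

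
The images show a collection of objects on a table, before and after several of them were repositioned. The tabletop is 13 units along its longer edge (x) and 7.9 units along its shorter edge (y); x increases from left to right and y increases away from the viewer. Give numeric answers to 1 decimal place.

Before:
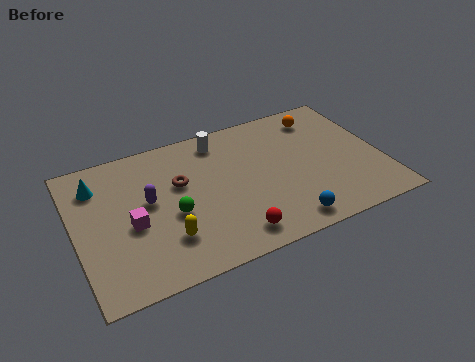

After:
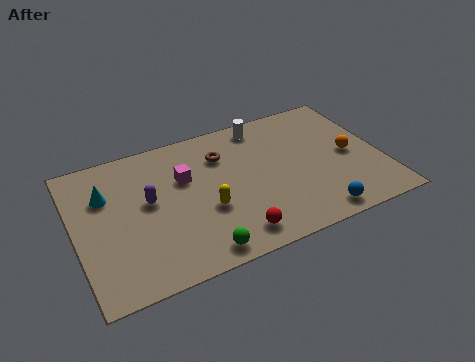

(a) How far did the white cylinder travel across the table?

1.9

From (6.4, 6.7) to (8.3, 6.9), the white cylinder covered √(1.9² + 0.2²) ≈ 1.9 units.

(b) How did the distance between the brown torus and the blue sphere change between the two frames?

+0.4

Before: roughly 5.6 units apart; after: 6.0. That's 0.4 units further apart.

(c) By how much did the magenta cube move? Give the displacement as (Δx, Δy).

(2.4, 1.7)

The magenta cube was at about (2.3, 3.4) and moved to about (4.7, 5.1).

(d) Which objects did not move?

the purple capsule and the red sphere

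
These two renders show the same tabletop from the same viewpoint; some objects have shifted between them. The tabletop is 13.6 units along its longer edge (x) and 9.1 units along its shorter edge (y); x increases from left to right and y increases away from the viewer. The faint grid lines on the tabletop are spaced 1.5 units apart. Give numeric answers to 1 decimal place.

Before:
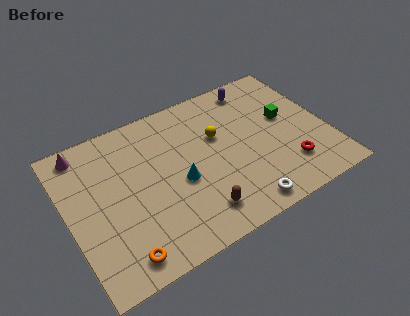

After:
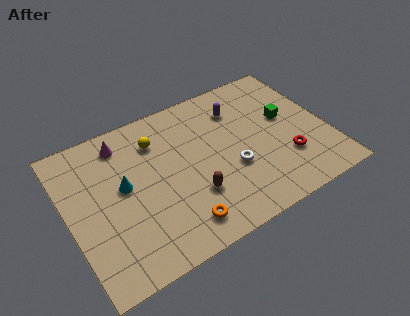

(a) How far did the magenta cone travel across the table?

2.0

The magenta cone was near (1.2, 8.0) before and (3.2, 7.6) after, so it travelled √(2.0² + 0.4²) ≈ 2.0 units.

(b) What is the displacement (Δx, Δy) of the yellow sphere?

(-3.1, 1.2)

The yellow sphere was at about (8.0, 5.7) and moved to about (4.9, 6.9).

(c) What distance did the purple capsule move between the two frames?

1.5

From (10.4, 7.9) to (9.3, 6.9), the purple capsule covered √(1.1² + 1.0²) ≈ 1.5 units.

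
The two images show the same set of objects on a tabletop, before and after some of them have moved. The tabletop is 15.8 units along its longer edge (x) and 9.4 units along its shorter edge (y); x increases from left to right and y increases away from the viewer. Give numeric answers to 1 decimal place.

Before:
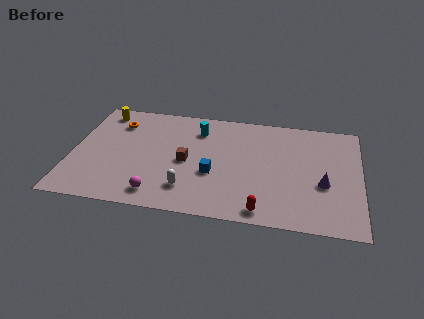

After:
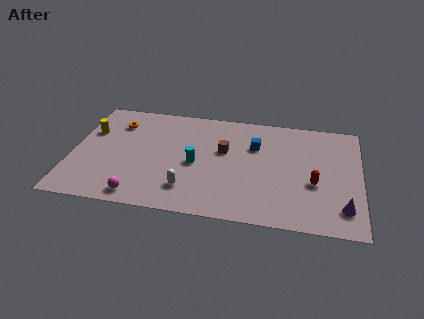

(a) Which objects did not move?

the white capsule and the orange torus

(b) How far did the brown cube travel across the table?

2.4

The brown cube moved from about (6.3, 4.4) to (8.3, 5.7), a distance of √(2.0² + 1.3²) ≈ 2.4.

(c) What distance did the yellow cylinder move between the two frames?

2.0

The yellow cylinder was near (1.4, 8.1) before and (0.9, 6.2) after, so it travelled √(0.5² + 1.9²) ≈ 2.0 units.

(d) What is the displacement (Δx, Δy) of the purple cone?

(1.1, -1.8)

The purple cone was at about (13.8, 3.7) and moved to about (14.9, 1.9).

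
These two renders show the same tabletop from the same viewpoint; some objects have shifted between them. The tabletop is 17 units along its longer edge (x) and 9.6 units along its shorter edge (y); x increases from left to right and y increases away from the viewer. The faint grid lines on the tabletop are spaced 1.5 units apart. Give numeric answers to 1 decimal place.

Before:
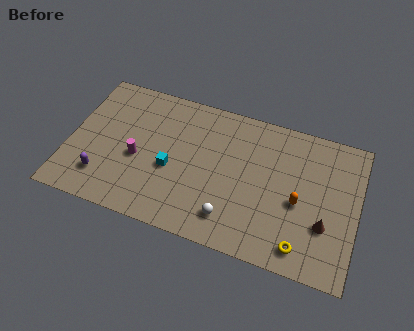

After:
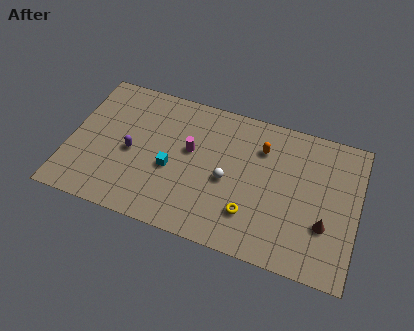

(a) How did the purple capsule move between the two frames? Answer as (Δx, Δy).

(1.5, 2.2)

From the two frames, the purple capsule sits at roughly (2.2, 2.2) before and (3.7, 4.4) after.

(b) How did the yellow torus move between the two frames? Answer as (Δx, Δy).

(-3.1, 1.1)

The yellow torus started near (14.0, 1.4) and ended near (10.9, 2.5).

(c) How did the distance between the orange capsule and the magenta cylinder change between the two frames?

-5.1

They were about 9.5 units apart before and 4.4 after — 5.1 units closer together.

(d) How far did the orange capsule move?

3.8

The orange capsule moved from about (13.6, 4.2) to (11.2, 7.1), a distance of √(2.4² + 2.9²) ≈ 3.8.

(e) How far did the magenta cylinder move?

3.4

The magenta cylinder moved from about (4.1, 4.1) to (7.1, 5.6), a distance of √(3.0² + 1.5²) ≈ 3.4.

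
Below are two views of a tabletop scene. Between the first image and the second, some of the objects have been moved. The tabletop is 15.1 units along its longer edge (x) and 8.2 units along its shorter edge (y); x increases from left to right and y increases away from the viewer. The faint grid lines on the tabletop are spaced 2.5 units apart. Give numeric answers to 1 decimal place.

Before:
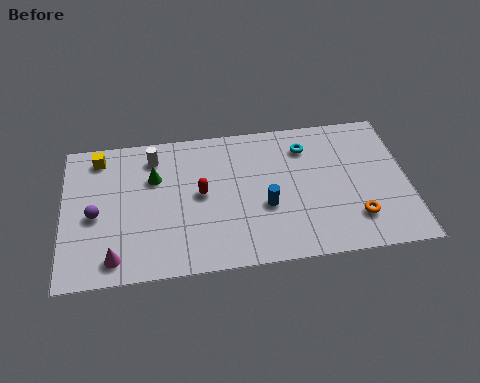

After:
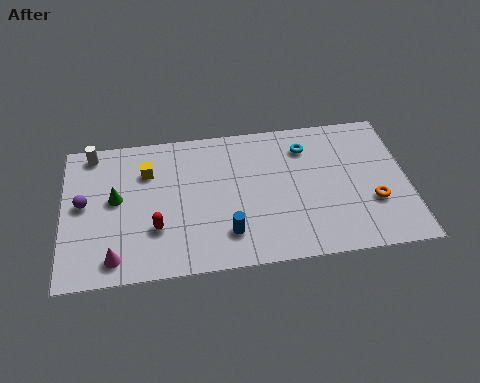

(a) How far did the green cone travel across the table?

2.0

From (4.0, 5.5) to (2.3, 4.5), the green cone covered √(1.7² + 1.0²) ≈ 2.0 units.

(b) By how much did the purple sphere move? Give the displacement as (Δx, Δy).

(-0.5, 0.7)

The purple sphere was at about (1.4, 3.7) and moved to about (0.9, 4.4).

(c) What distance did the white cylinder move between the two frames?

2.8

The white cylinder moved from about (4.0, 6.7) to (1.3, 7.3), a distance of √(2.7² + 0.6²) ≈ 2.8.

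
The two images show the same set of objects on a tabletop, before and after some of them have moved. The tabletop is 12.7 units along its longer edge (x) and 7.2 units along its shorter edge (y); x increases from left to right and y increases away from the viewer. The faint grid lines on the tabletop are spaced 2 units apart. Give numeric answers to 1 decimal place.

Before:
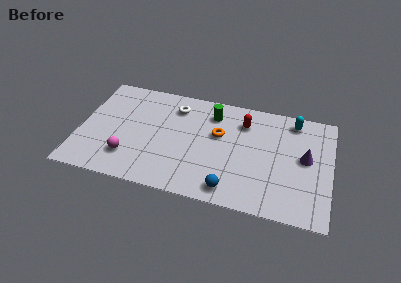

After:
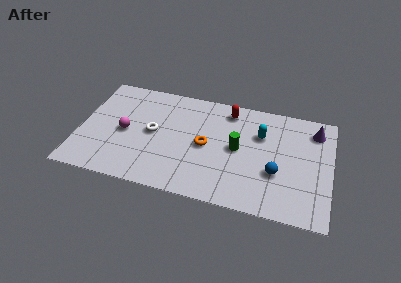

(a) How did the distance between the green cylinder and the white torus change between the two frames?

+2.4

Before: roughly 1.9 units apart; after: 4.3. That's 2.4 units further apart.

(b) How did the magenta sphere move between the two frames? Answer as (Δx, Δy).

(-0.3, 1.6)

From the two frames, the magenta sphere sits at roughly (2.6, 1.8) before and (2.3, 3.4) after.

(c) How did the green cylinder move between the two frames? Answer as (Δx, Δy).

(1.4, -2.0)

From the two frames, the green cylinder sits at roughly (6.6, 5.7) before and (8.0, 3.7) after.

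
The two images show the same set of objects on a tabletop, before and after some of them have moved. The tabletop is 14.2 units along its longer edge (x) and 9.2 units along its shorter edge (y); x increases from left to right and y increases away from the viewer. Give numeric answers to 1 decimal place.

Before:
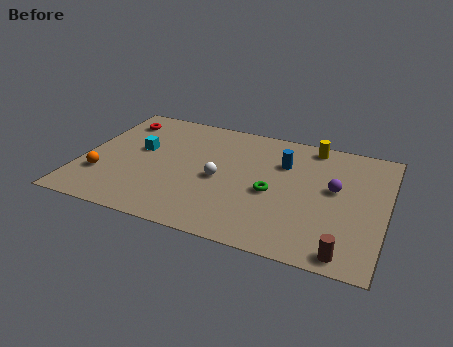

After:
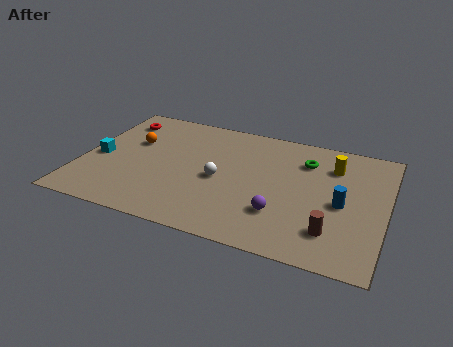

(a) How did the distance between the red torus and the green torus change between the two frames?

+0.6

The distance was about 8.4 in the first image and 9.0 in the second, so they moved 0.6 units further apart.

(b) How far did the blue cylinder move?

3.6

From (9.3, 6.4) to (12.2, 4.2), the blue cylinder covered √(2.9² + 2.2²) ≈ 3.6 units.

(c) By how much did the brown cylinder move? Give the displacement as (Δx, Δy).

(-0.7, 1.2)

From the two frames, the brown cylinder sits at roughly (12.6, 0.9) before and (11.9, 2.1) after.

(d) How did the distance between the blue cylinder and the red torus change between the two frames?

+3.3

Before: roughly 8.1 units apart; after: 11.4. That's 3.3 units further apart.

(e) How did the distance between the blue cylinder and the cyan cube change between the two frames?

+4.6

Before: roughly 6.8 units apart; after: 11.4. That's 4.6 units further apart.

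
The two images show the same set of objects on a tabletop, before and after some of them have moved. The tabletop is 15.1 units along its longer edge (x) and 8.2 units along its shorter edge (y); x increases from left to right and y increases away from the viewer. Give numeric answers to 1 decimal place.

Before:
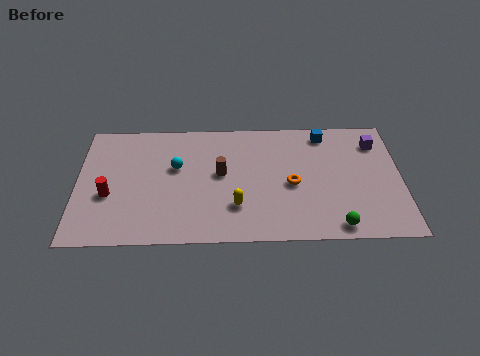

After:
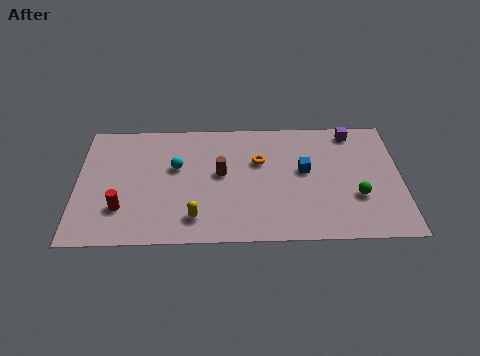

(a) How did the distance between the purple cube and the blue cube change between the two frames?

+1.0

They were about 2.5 units apart before and 3.5 after — 1.0 units further apart.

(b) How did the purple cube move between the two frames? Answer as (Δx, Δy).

(-1.1, 0.8)

The purple cube started near (14.0, 6.4) and ended near (12.9, 7.2).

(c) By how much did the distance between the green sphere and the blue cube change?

-3.2

Before: roughly 6.2 units apart; after: 3.0. That's 3.2 units closer together.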